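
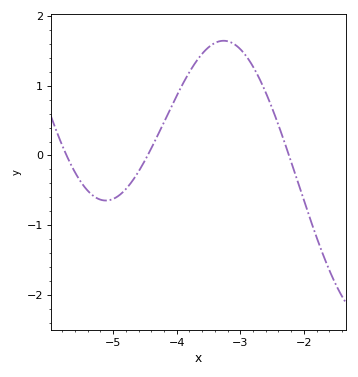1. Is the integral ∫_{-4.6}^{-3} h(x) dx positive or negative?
positive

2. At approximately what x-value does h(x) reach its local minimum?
-5.1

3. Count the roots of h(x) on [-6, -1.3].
3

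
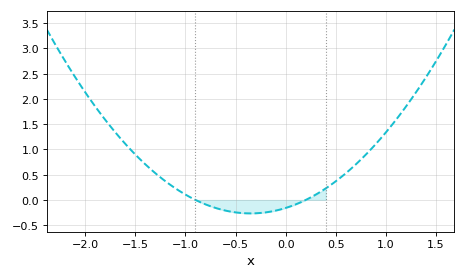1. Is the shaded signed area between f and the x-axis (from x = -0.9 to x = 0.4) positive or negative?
negative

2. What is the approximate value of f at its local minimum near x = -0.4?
-0.25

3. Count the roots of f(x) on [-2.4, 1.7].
2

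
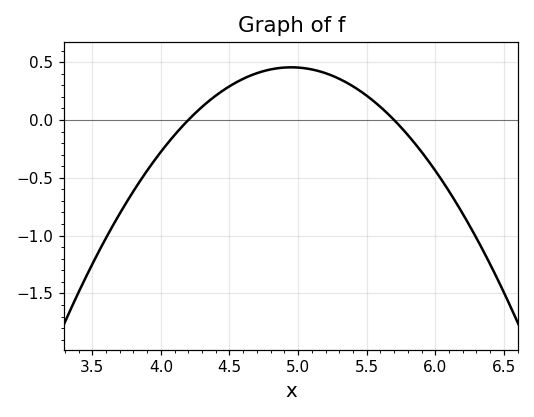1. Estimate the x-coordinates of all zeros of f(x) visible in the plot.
4.2, 5.7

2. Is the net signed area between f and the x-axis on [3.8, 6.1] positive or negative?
positive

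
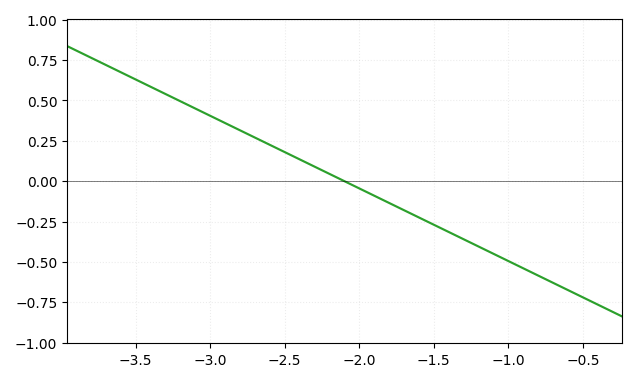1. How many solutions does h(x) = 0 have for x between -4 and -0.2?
1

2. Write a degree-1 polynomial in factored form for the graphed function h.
y = -0.45(x + 2.1)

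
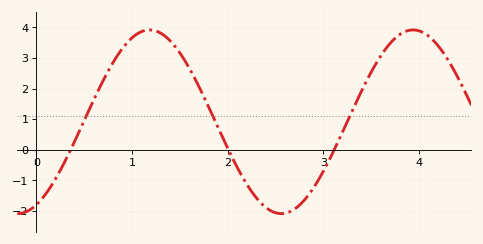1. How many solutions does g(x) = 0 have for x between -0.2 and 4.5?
3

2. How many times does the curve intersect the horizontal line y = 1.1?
3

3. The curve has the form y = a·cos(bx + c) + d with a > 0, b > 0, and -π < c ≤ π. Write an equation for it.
y = 3.01cos(2.3x - 2.7) + 0.91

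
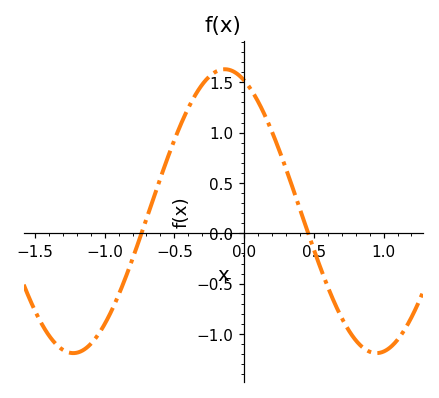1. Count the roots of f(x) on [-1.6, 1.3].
2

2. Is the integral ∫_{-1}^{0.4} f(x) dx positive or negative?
positive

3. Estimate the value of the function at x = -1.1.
-1.1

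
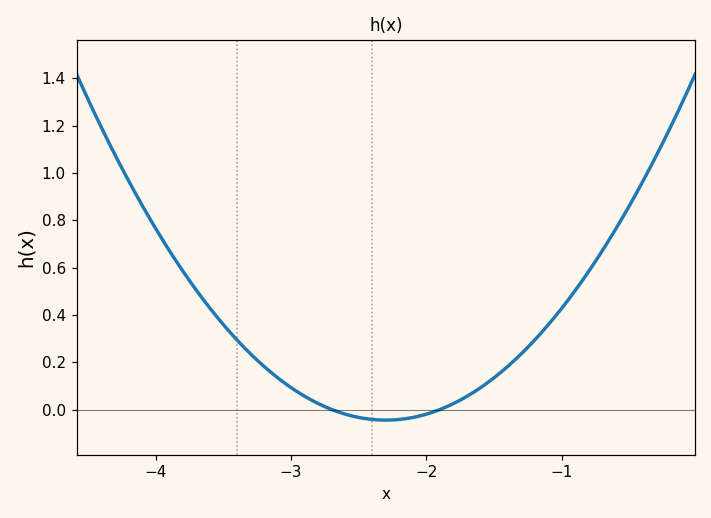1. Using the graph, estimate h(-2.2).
-0.04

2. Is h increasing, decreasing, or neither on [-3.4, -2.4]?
decreasing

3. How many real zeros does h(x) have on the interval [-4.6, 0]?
2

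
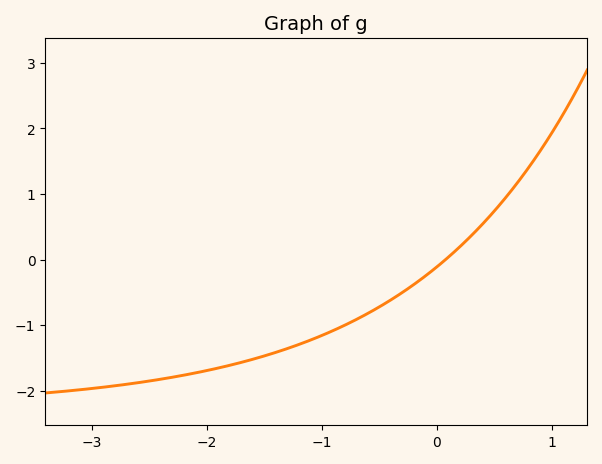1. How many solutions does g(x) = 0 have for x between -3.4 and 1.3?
1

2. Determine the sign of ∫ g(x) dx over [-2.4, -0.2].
negative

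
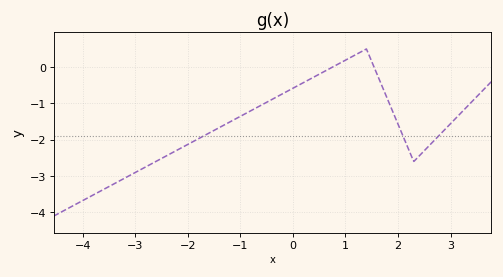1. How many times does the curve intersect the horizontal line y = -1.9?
3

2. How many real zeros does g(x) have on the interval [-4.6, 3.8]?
2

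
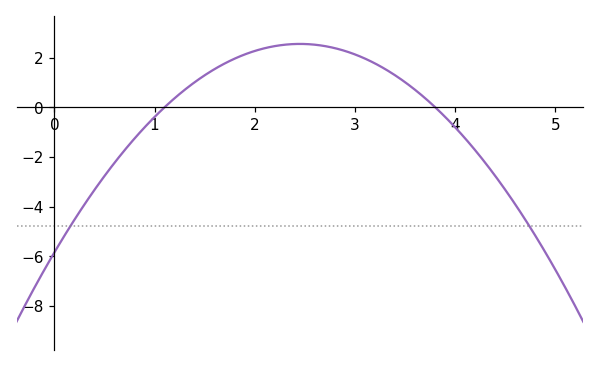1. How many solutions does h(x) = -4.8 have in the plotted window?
2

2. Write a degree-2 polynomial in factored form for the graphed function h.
y = -1.4(x - 1.1)(x - 3.8)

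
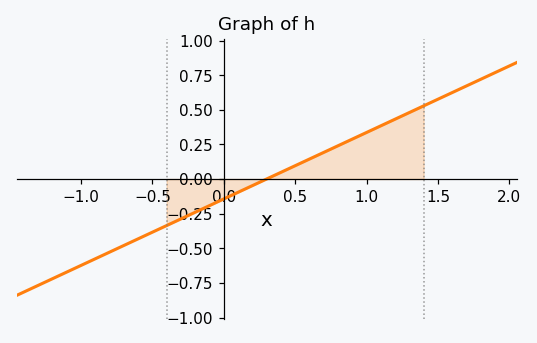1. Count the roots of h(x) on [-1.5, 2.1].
1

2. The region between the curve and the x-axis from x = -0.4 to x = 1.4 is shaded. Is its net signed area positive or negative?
positive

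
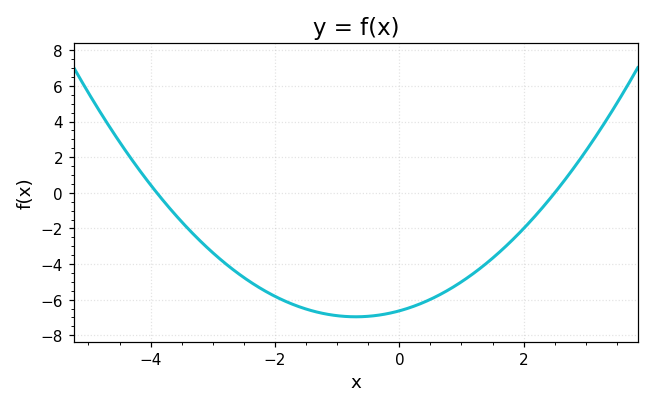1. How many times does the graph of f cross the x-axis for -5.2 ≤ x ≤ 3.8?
2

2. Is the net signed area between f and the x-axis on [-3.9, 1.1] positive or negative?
negative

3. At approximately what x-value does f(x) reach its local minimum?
-0.8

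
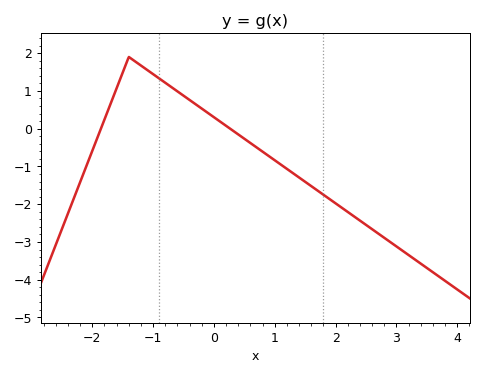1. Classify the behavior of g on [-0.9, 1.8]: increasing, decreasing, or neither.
decreasing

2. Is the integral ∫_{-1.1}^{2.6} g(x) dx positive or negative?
negative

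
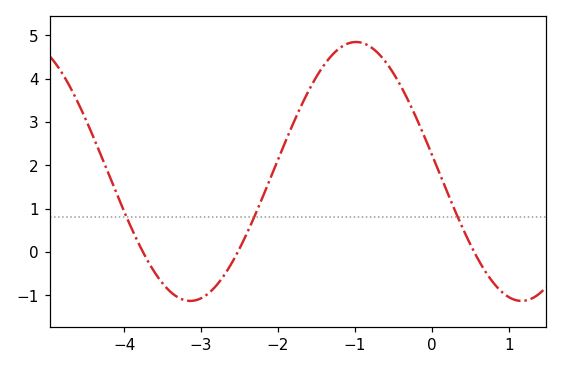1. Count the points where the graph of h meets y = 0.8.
3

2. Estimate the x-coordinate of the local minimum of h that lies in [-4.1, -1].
-3.14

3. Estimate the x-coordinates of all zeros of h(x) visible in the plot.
-3.76, -2.52, 0.548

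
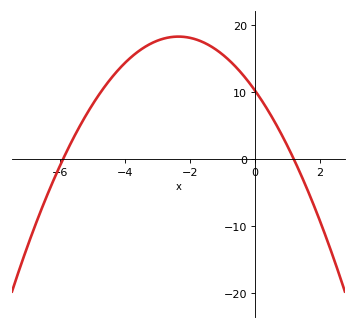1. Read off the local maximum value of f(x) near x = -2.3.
18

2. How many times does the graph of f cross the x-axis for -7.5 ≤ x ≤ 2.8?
2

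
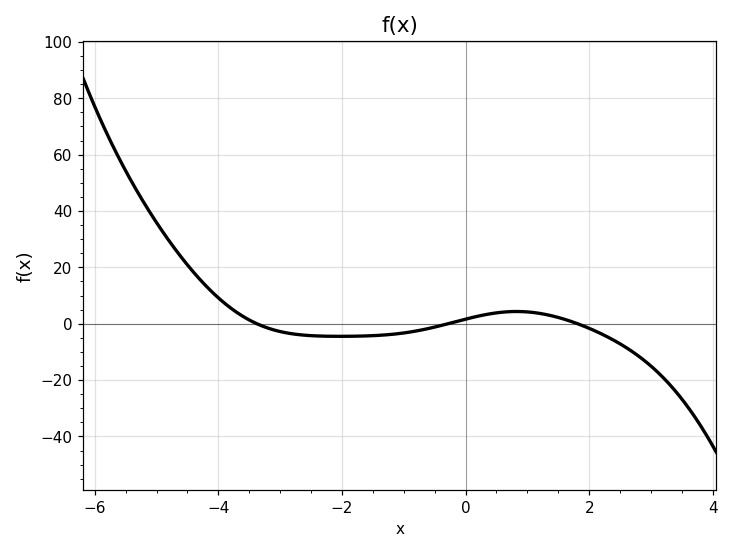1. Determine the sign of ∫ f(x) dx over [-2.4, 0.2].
negative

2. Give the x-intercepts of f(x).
-3.38, -0.285, 1.81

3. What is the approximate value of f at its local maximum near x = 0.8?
4.34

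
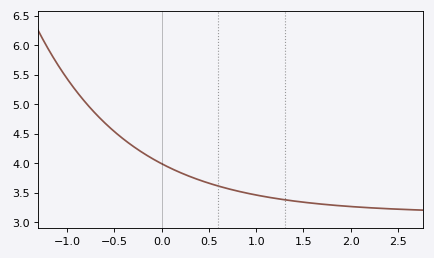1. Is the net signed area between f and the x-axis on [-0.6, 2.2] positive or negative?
positive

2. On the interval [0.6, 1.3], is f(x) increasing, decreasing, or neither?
decreasing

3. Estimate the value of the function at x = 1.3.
3.38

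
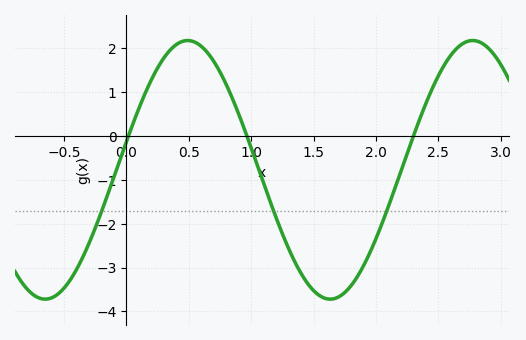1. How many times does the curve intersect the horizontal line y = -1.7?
3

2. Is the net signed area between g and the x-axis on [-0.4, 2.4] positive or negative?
negative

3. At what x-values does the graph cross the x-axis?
0.015, 0.966, 2.3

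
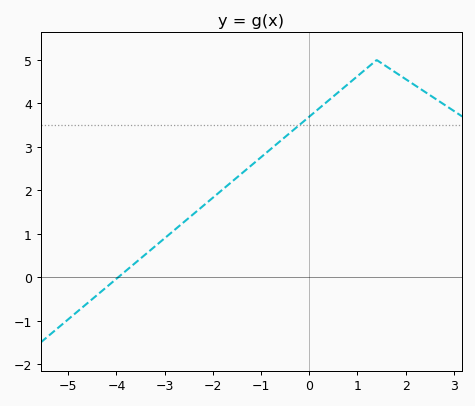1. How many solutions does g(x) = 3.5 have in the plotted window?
1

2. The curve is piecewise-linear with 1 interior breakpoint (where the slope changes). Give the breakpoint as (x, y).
(1.4, 5)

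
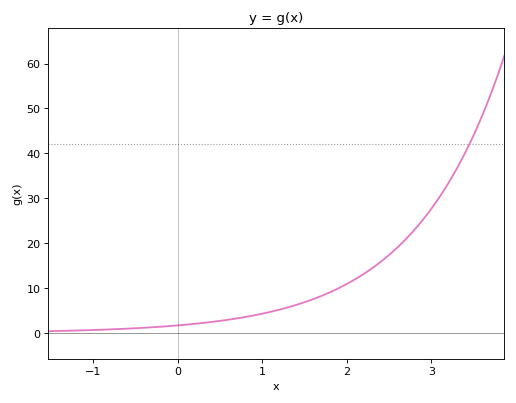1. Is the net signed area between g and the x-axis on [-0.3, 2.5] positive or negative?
positive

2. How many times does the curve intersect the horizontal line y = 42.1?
1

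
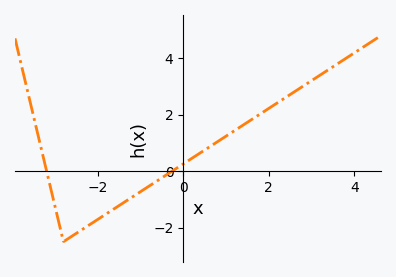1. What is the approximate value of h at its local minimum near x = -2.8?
-2.5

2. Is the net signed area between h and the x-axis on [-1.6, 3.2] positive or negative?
positive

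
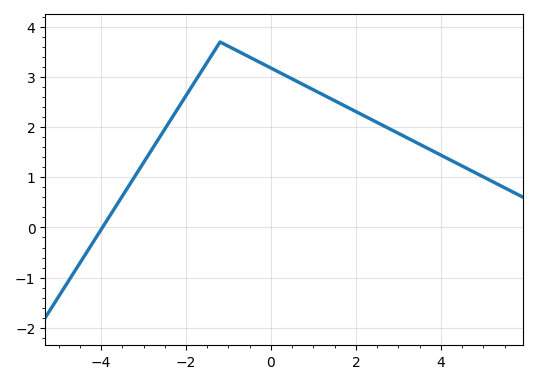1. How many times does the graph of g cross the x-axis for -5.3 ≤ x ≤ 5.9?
1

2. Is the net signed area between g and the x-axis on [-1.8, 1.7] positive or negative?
positive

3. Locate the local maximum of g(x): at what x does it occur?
-1.2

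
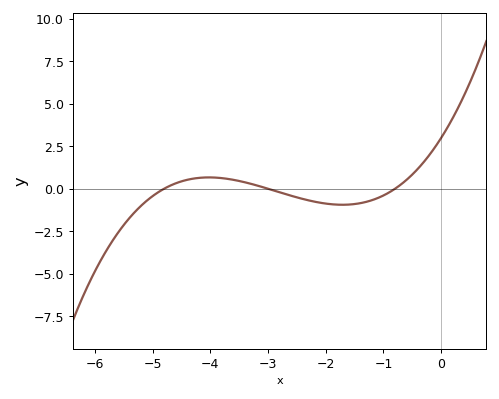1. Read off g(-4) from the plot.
0.666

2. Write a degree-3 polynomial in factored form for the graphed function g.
y = 0.26(x + 4.8)(x + 3)(x + 0.8)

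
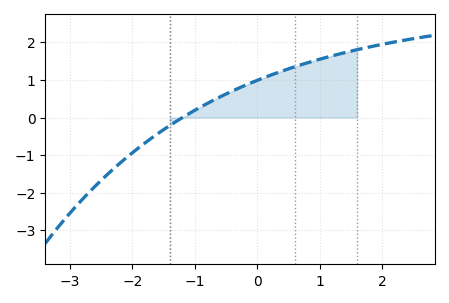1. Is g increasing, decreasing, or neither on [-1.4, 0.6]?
increasing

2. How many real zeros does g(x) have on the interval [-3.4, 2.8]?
1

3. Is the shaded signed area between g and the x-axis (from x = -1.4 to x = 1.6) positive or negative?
positive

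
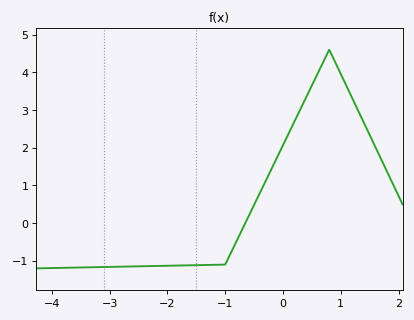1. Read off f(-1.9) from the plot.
-1.1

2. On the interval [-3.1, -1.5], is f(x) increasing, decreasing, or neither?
increasing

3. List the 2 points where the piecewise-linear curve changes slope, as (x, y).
(-1, -1.1); (0.8, 4.6)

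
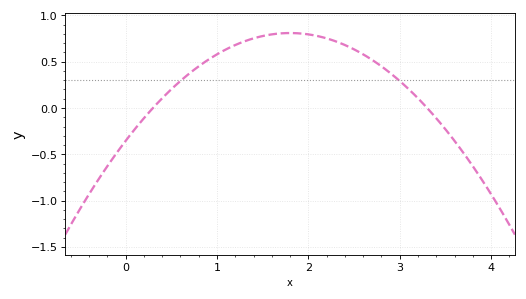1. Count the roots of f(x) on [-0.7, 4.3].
2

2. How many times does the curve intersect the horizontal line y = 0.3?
2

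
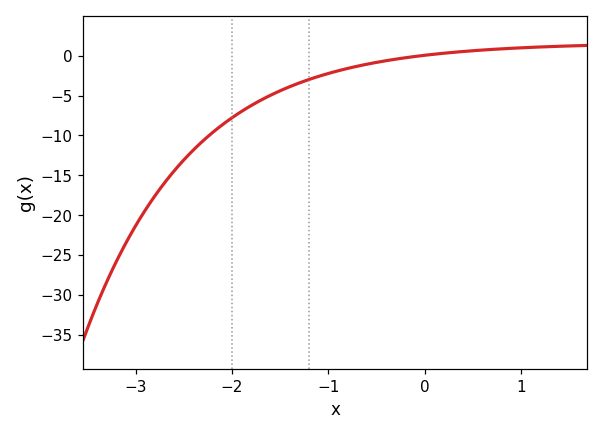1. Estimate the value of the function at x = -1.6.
-5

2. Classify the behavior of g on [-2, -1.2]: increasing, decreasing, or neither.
increasing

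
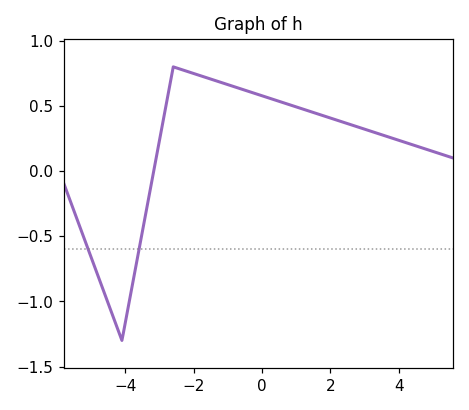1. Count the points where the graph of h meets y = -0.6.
2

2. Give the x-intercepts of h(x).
-3.2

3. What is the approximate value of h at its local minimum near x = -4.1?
-1.3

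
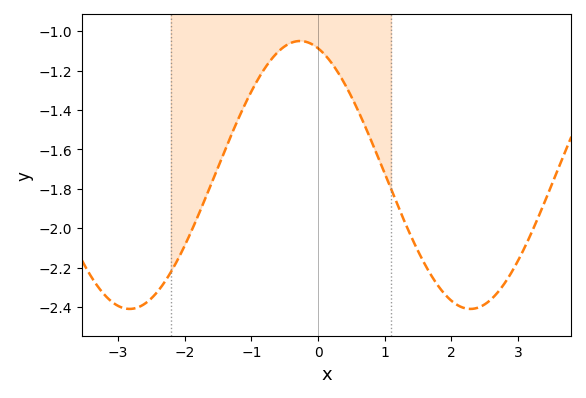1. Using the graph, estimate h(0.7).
-1.48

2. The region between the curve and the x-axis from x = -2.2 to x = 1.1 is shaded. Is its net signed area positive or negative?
negative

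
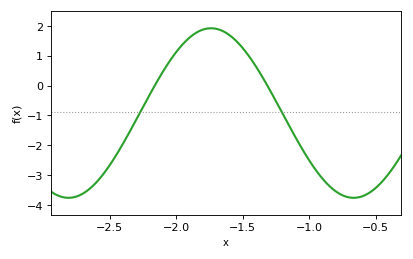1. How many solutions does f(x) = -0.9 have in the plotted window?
2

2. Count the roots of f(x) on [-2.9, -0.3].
2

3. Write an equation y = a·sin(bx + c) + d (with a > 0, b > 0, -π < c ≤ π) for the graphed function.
y = 2.84sin(2.9x + 0.38) - 0.92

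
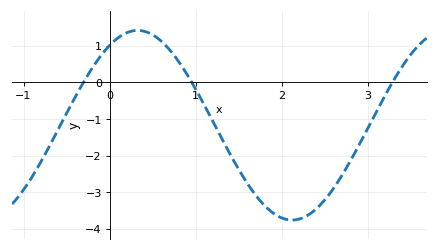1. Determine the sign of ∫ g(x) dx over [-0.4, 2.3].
negative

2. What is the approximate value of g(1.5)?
-2.4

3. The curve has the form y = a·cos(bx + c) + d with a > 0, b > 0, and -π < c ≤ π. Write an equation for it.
y = 2.59cos(1.8x - 0.57) - 1.17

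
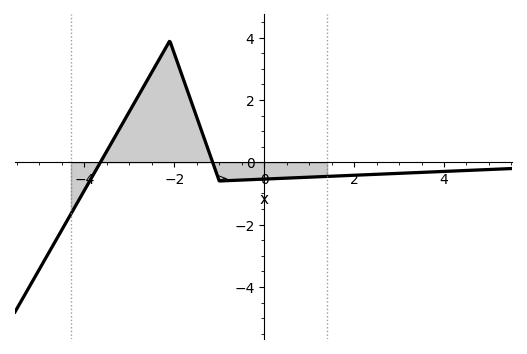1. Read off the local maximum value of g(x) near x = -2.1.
3.89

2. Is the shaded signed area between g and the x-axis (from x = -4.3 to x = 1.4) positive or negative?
positive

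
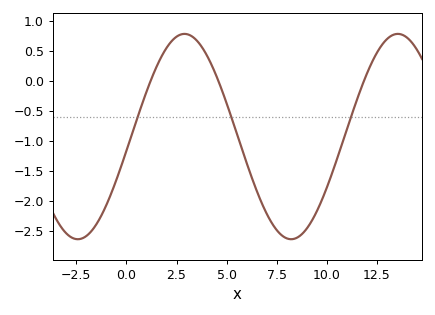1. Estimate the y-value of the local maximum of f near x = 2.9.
0.78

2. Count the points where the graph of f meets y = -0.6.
3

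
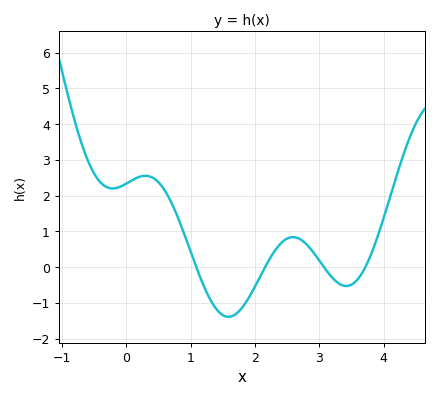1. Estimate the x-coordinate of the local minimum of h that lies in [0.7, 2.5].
1.6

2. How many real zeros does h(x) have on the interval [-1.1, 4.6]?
4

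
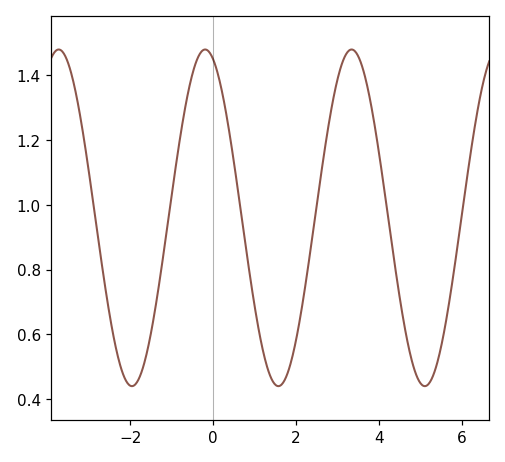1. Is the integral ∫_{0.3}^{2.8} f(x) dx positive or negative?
positive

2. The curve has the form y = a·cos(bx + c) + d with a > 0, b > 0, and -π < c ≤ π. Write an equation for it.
y = 0.52cos(1.8x + 0.34) + 0.96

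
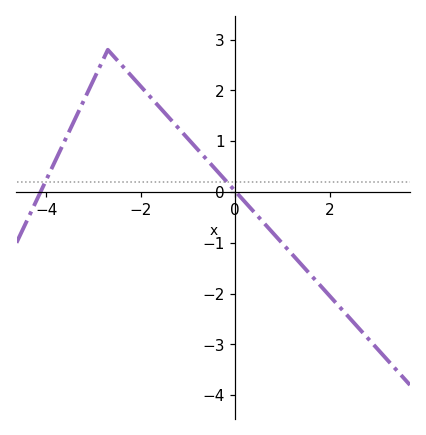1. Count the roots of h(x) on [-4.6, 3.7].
2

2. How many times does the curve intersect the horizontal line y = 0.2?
2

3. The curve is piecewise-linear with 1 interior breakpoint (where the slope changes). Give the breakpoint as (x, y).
(-2.7, 2.8)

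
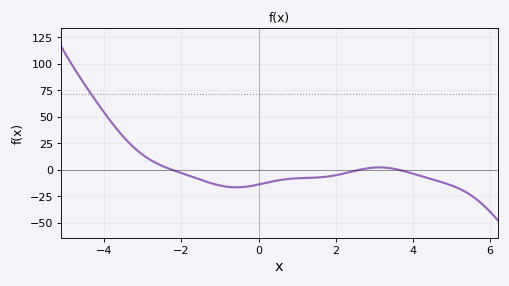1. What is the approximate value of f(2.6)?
-0.012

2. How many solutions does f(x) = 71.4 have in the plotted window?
1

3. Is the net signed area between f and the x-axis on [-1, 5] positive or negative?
negative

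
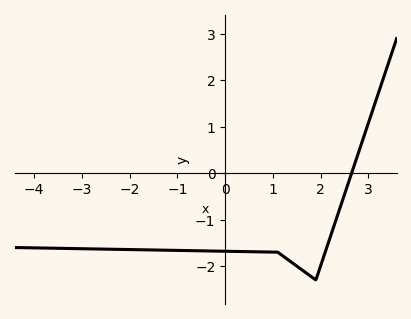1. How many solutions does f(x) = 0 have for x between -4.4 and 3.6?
1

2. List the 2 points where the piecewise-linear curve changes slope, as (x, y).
(1.1, -1.7); (1.9, -2.3)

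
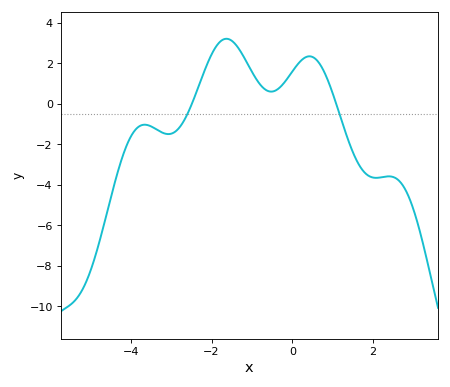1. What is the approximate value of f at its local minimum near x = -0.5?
0.6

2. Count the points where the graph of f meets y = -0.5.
2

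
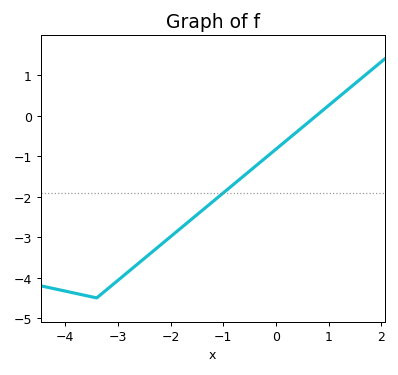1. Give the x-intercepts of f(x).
0.8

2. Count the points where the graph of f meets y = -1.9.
1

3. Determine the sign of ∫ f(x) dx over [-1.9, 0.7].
negative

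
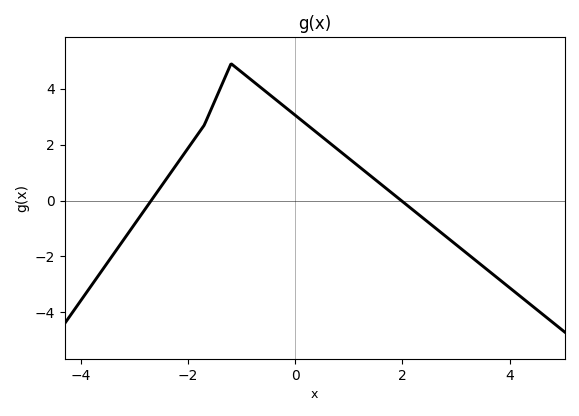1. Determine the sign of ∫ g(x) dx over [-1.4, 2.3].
positive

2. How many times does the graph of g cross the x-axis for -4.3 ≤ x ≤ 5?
2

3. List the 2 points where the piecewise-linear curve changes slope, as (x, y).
(-1.7, 2.7); (-1.2, 4.9)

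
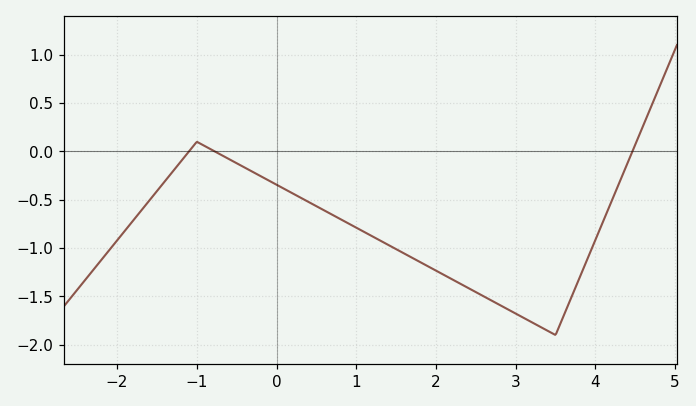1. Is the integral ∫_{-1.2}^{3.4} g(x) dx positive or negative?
negative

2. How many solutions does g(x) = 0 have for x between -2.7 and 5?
3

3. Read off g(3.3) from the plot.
-1.8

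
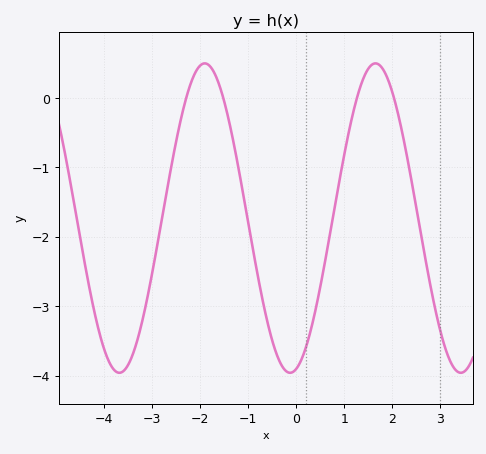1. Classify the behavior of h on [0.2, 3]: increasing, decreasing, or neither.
neither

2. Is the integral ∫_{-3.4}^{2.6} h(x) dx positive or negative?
negative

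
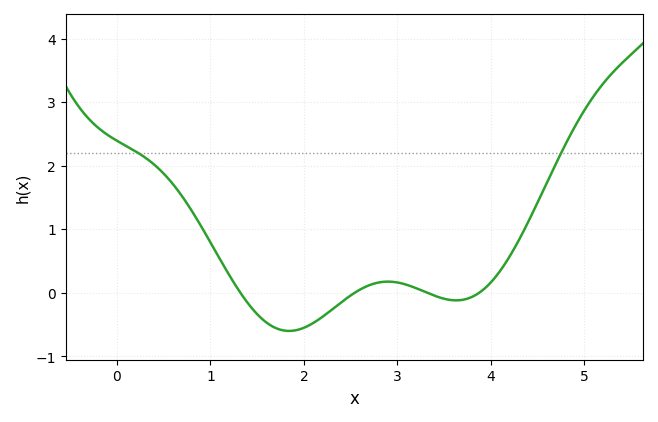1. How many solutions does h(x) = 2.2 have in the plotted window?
2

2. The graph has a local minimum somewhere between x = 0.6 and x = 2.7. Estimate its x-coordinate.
1.84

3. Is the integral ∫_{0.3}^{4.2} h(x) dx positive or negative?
positive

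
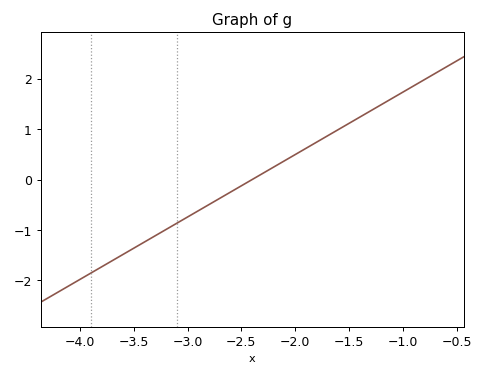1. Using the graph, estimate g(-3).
-0.7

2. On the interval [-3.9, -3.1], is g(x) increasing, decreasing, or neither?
increasing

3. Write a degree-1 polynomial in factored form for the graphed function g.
y = 1.24(x + 2.4)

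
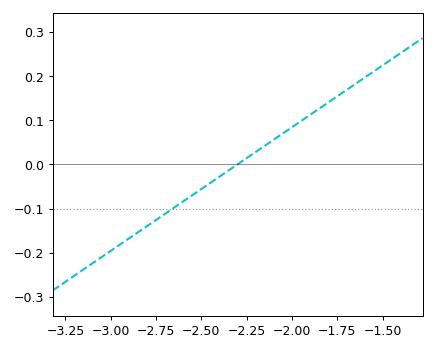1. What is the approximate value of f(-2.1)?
0.056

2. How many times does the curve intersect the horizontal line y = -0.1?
1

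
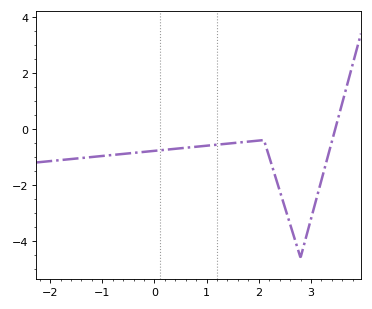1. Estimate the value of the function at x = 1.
-0.602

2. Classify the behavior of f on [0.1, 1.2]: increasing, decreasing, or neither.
increasing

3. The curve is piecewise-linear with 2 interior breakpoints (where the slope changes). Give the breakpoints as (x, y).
(2.1, -0.4); (2.8, -4.6)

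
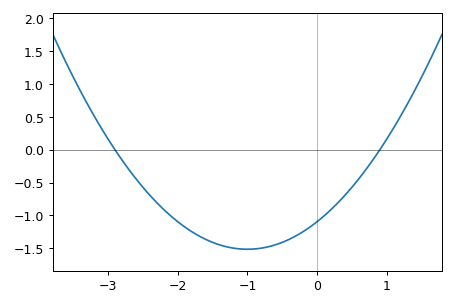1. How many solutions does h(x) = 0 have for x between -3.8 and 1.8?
2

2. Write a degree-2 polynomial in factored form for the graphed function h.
y = 0.42(x + 2.9)(x - 0.9)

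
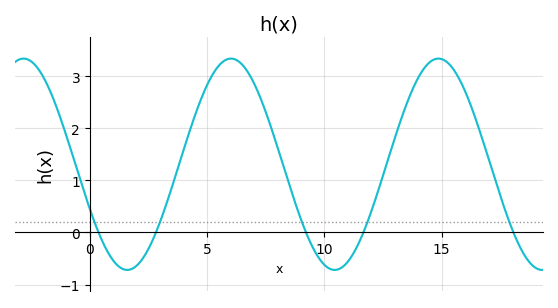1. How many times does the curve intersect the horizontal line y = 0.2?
5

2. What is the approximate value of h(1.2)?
-0.6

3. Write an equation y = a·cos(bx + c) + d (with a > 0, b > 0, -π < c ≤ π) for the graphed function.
y = 2.03cos(0.71x + 2) + 1.31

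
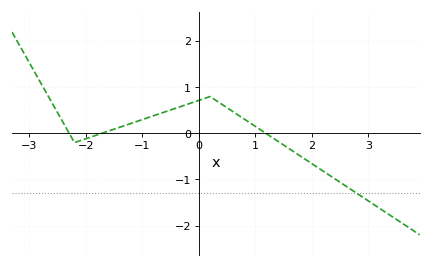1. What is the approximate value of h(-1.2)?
0.2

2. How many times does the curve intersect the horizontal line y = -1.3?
1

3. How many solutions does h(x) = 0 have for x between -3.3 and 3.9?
3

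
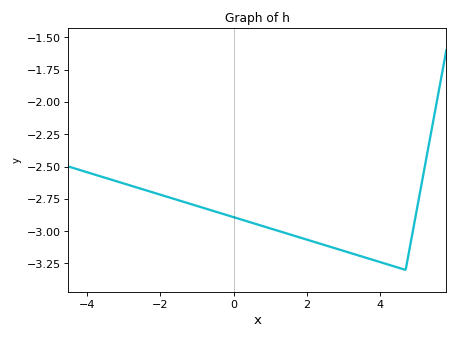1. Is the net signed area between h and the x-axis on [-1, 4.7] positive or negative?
negative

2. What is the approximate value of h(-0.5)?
-2.84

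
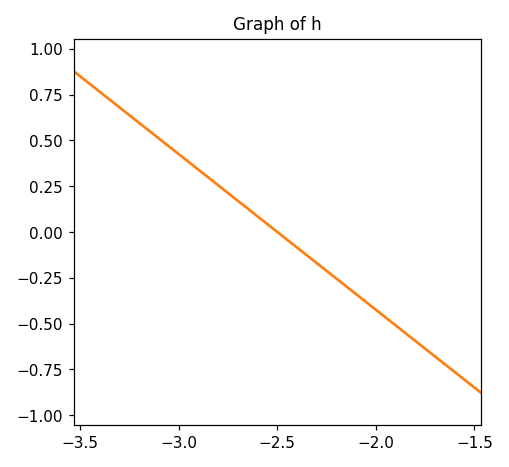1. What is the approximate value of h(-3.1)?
0.5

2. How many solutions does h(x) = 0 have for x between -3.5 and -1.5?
1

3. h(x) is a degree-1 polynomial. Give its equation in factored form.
y = -0.85(x + 2.5)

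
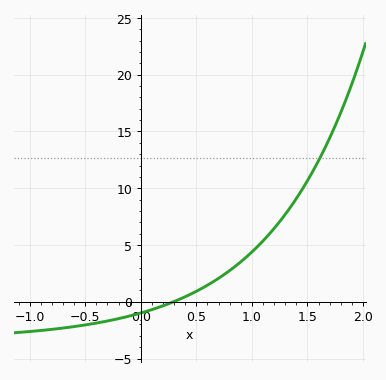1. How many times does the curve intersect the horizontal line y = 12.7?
1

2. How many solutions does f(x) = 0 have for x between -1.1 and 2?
1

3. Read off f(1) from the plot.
4.38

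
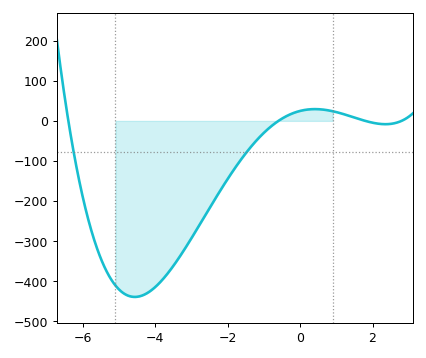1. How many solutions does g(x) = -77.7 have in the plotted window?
2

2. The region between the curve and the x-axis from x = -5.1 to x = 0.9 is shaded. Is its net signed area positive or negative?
negative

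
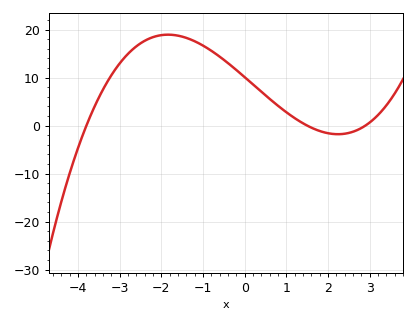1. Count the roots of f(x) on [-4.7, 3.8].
3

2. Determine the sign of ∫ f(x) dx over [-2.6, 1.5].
positive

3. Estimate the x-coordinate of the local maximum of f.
-1.8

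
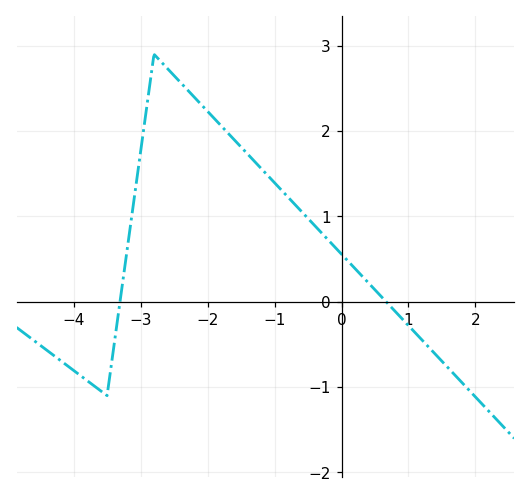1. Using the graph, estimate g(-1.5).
1.81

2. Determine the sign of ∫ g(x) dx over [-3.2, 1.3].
positive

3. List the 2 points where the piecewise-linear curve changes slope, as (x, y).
(-3.5, -1.1); (-2.8, 2.9)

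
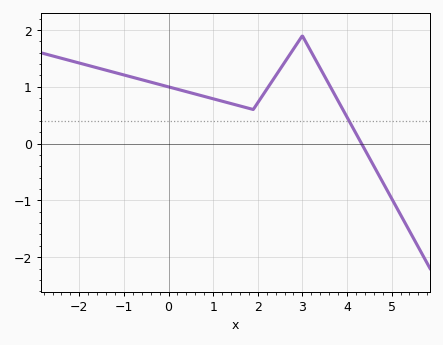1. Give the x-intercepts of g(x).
4.4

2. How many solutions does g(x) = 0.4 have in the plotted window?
1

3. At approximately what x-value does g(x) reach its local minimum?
1.8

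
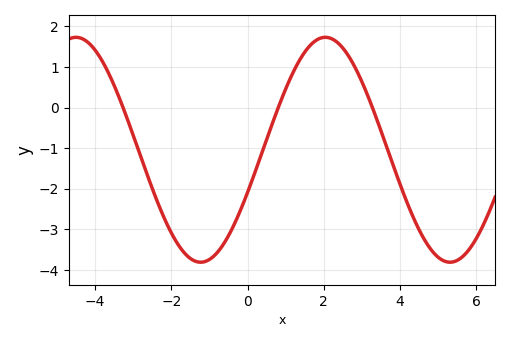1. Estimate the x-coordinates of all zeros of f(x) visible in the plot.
-3.2, 0.8, 3.2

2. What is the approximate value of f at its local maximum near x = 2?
1.7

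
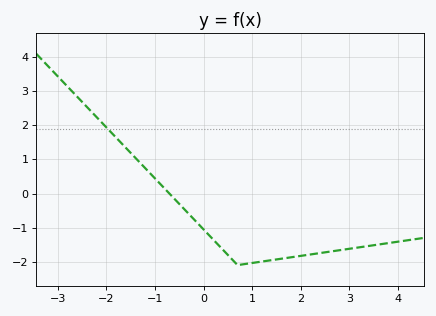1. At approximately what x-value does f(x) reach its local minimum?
0.8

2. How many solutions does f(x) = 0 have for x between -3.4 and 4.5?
1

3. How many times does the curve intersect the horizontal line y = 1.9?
1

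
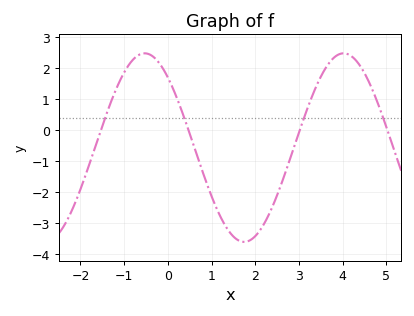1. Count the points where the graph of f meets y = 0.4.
4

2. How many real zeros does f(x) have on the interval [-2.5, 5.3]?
4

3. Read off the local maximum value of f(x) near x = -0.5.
2.5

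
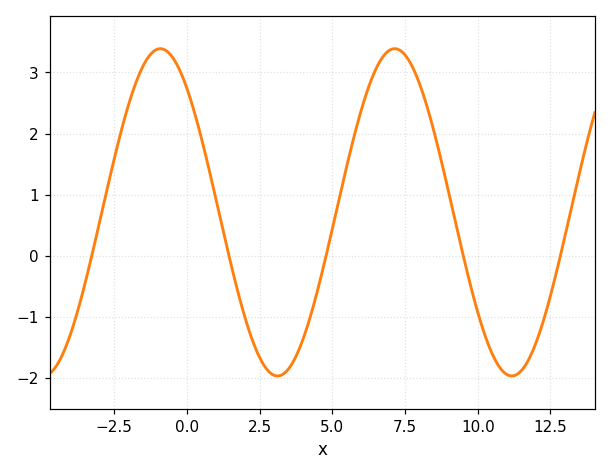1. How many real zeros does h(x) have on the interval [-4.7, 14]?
5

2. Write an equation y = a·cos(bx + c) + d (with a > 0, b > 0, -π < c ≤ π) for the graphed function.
y = 2.68cos(0.78x + 0.71) + 0.71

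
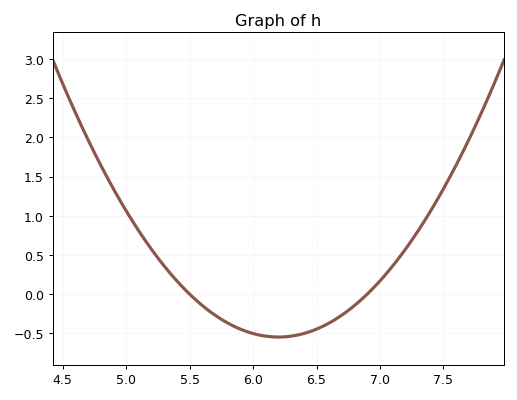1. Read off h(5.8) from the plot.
-0.37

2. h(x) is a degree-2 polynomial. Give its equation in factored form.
y = 1.12(x - 5.5)(x - 6.9)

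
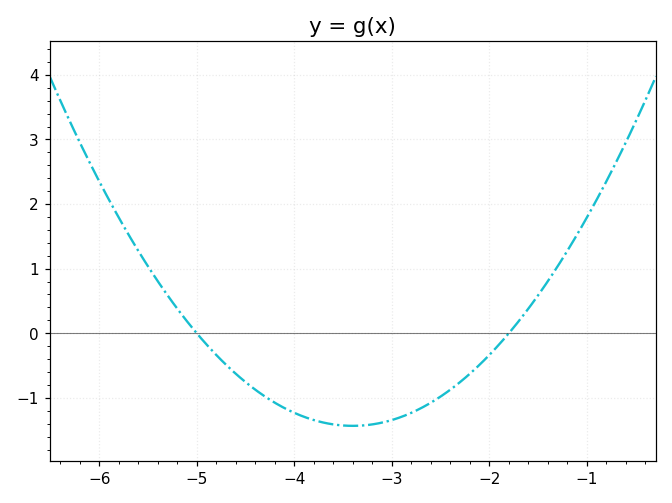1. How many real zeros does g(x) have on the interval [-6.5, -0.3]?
2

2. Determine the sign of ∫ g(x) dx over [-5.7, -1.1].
negative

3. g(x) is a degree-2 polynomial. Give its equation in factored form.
y = 0.56(x + 5)(x + 1.8)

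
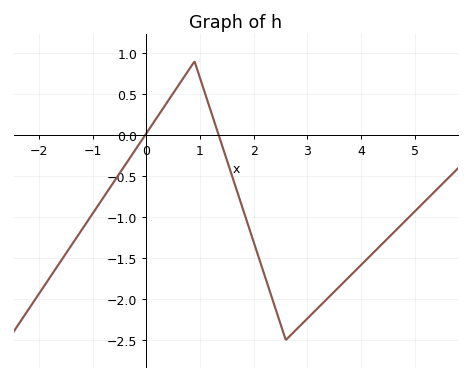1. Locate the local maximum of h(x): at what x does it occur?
1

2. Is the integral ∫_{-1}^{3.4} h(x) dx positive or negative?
negative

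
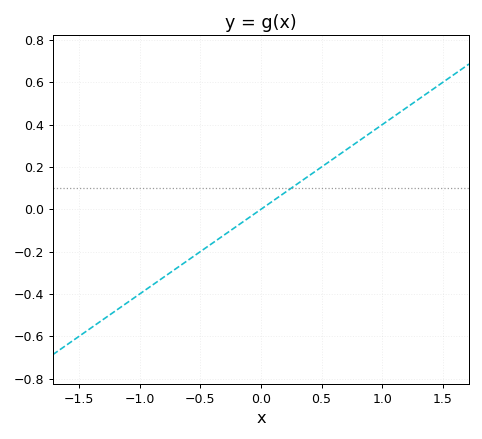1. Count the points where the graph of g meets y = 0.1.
1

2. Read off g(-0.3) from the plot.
-0.12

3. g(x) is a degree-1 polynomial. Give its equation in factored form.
y = 0.4(x - 0)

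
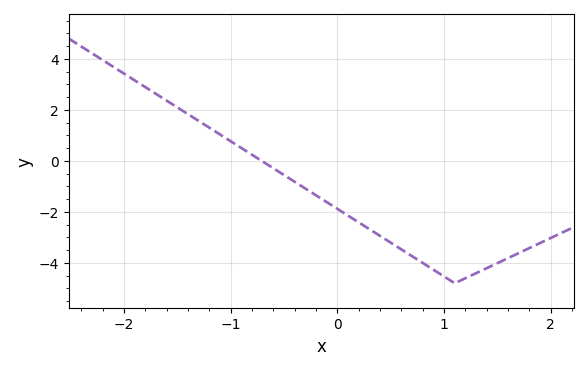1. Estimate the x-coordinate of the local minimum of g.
1.1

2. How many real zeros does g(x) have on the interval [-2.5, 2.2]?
1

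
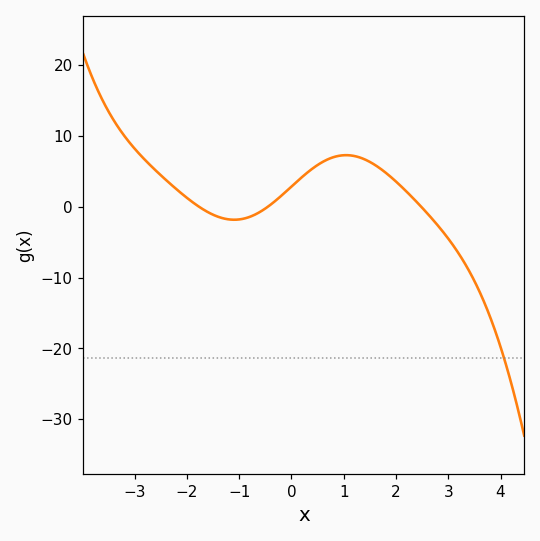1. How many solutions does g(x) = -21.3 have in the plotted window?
1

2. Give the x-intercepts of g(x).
-1.8, -0.4, 2.4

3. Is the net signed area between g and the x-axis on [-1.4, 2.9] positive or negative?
positive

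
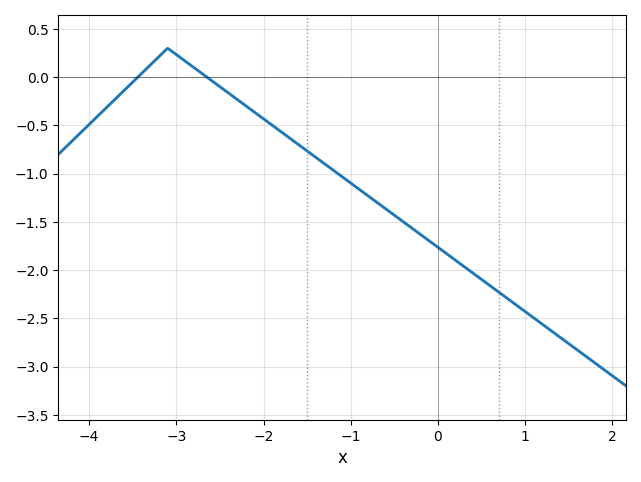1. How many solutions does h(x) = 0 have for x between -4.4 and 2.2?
2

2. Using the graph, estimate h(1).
-2.45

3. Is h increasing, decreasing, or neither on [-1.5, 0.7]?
decreasing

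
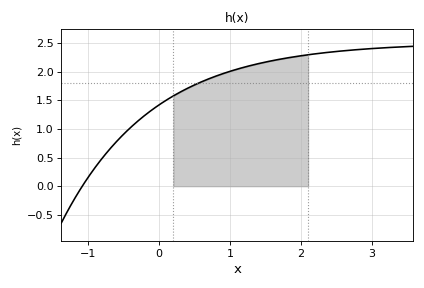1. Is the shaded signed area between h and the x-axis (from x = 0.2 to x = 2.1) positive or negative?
positive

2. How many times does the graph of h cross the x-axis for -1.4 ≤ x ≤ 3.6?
1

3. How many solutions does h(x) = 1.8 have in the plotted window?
1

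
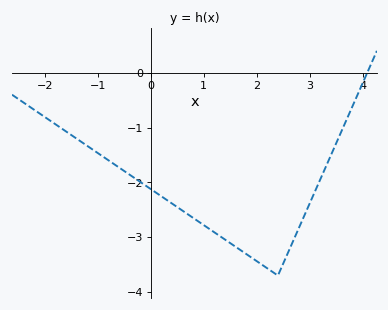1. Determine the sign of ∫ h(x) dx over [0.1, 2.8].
negative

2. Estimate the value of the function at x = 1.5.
-3.11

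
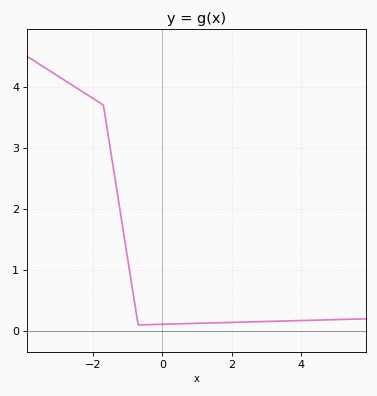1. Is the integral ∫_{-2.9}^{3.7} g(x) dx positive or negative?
positive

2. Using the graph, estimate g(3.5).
0.164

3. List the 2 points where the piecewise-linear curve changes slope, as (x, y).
(-1.7, 3.7); (-0.7, 0.1)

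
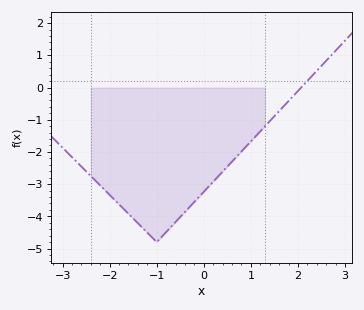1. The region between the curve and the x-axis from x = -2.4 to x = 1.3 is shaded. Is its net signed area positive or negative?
negative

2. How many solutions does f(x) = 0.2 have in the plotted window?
1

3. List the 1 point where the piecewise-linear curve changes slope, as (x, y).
(-1, -4.8)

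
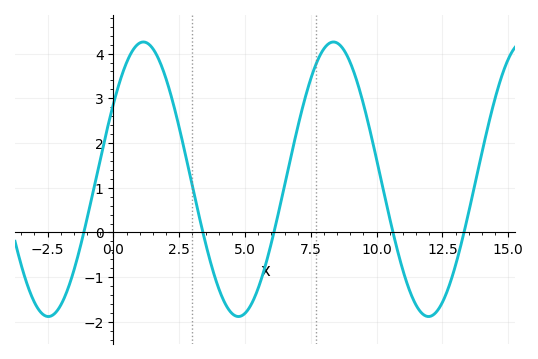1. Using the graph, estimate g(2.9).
1.3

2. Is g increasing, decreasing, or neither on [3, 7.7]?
neither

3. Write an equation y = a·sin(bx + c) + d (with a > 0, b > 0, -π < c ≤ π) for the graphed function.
y = 3.07sin(0.87x + 0.582) + 1.19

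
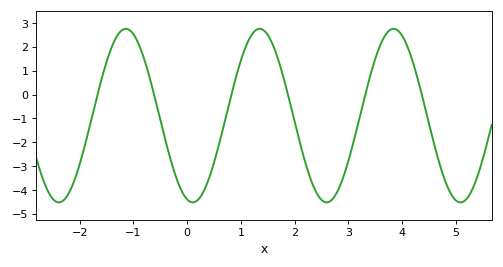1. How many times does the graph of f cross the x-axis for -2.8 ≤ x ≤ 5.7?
6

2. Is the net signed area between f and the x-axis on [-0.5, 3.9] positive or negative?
negative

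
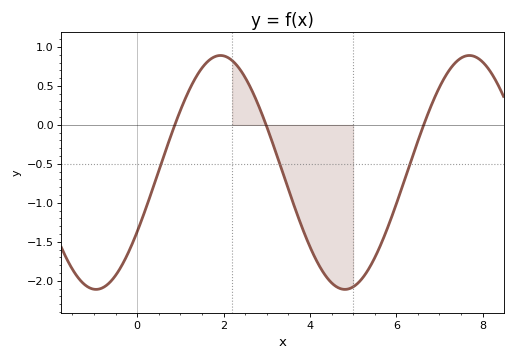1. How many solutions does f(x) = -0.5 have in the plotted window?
3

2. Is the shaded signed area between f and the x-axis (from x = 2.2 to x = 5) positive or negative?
negative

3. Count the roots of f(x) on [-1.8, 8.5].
3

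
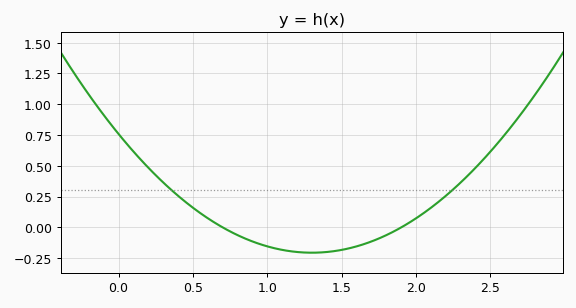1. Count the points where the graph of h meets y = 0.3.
2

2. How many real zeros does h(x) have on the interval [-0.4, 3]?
2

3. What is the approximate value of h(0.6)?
0.08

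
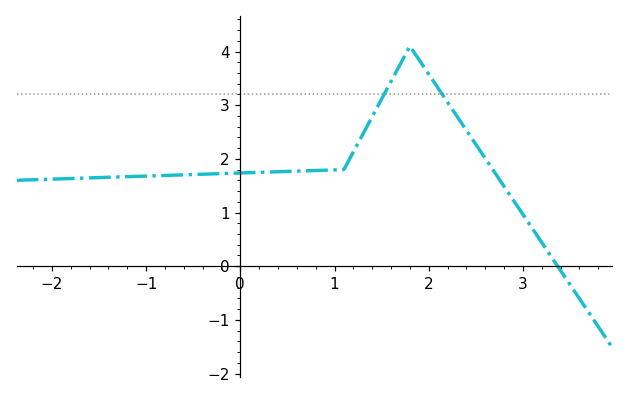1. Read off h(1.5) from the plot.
3.11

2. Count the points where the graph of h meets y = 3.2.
2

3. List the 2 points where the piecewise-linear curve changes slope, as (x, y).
(1.1, 1.8); (1.8, 4.1)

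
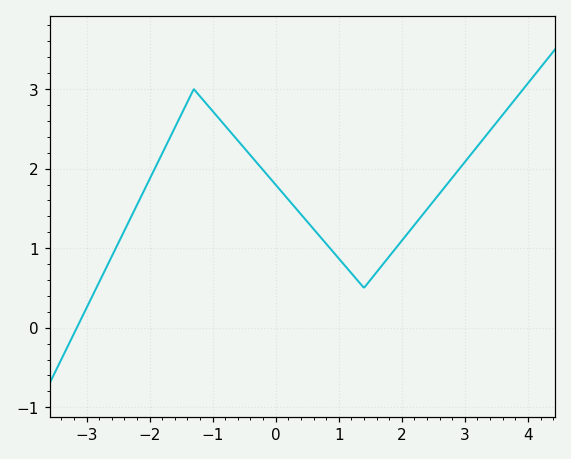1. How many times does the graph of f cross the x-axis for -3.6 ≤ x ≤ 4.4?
1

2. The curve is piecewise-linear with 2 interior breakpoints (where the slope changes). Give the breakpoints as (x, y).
(-1.3, 3); (1.4, 0.5)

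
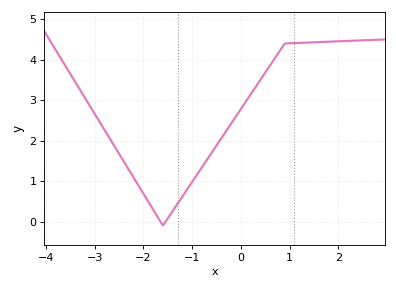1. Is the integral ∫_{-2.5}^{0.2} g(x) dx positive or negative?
positive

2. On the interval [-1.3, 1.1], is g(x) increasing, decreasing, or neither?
increasing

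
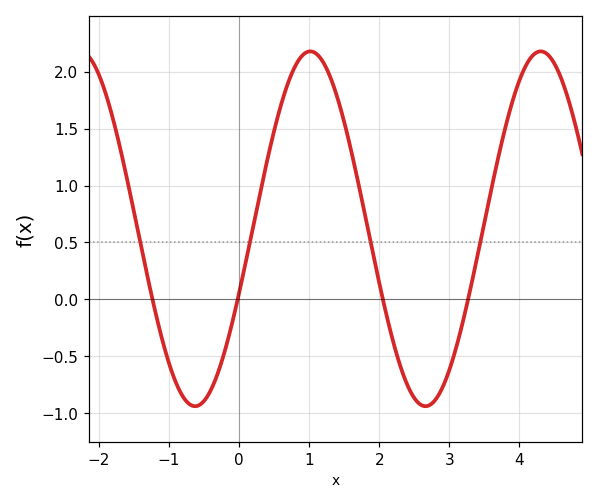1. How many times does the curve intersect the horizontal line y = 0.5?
4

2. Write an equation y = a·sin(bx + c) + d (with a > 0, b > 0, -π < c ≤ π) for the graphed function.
y = 1.56sin(1.9x - 0.37) + 0.62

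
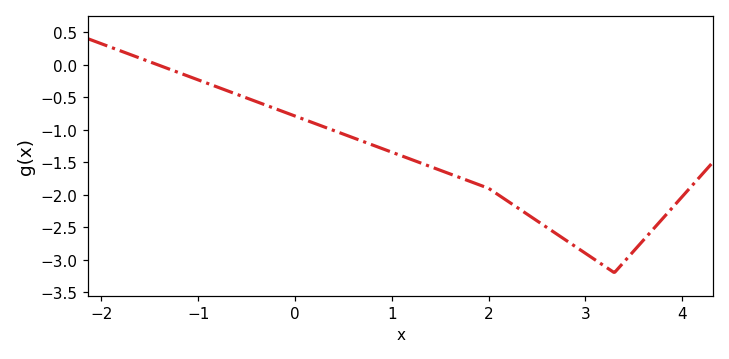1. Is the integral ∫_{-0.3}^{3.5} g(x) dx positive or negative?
negative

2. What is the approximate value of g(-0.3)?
-0.621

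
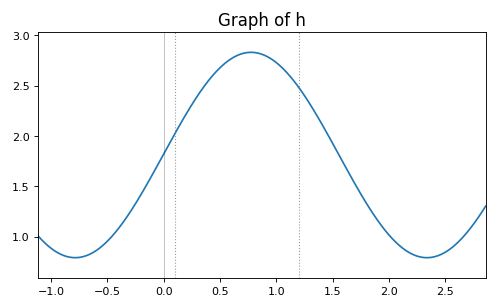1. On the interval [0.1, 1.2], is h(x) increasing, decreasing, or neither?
neither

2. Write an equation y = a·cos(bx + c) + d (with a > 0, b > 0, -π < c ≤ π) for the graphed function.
y = 1.02cos(2.01x - 1.56) + 1.81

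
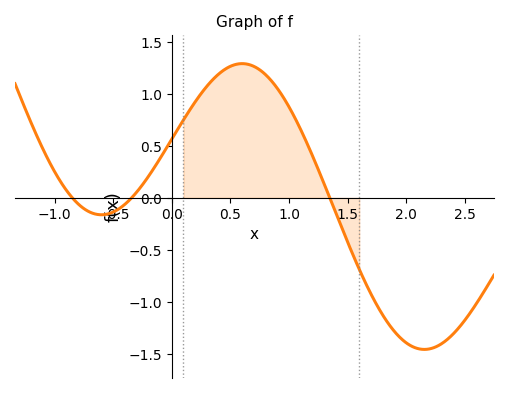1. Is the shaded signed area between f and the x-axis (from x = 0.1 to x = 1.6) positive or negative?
positive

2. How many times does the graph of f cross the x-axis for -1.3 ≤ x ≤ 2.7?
3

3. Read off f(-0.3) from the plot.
0.054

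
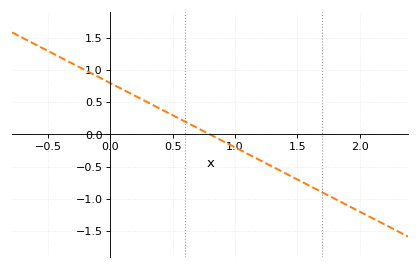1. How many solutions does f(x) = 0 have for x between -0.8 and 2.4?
1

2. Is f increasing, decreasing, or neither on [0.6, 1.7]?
decreasing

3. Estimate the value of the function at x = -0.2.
1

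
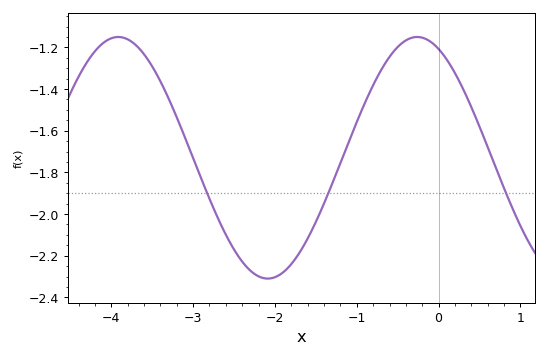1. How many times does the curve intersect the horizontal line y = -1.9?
3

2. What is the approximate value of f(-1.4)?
-1.94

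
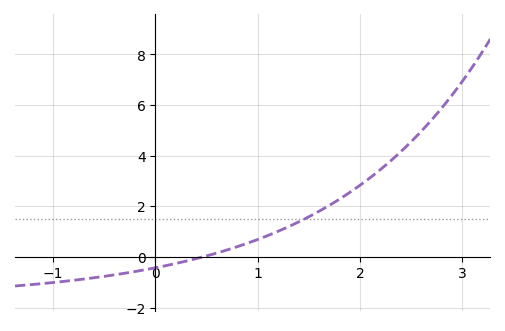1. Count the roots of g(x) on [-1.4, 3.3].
1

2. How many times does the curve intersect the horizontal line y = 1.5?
1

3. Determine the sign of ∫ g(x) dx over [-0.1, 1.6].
positive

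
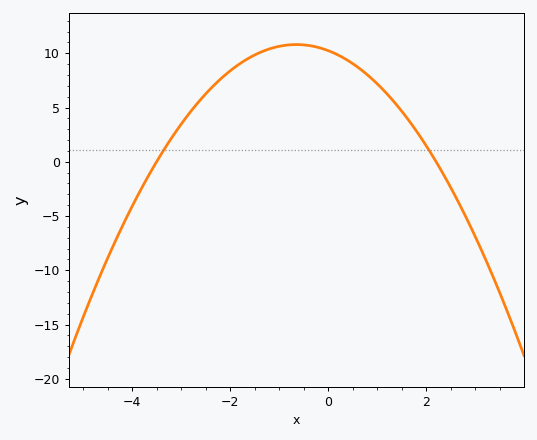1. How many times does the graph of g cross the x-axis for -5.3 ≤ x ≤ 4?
2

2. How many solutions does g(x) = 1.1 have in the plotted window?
2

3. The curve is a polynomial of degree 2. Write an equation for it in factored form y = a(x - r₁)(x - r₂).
y = -1.33(x + 3.5)(x - 2.2)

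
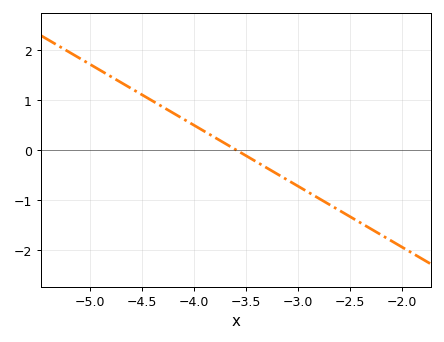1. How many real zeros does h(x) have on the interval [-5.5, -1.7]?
1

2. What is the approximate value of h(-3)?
-0.732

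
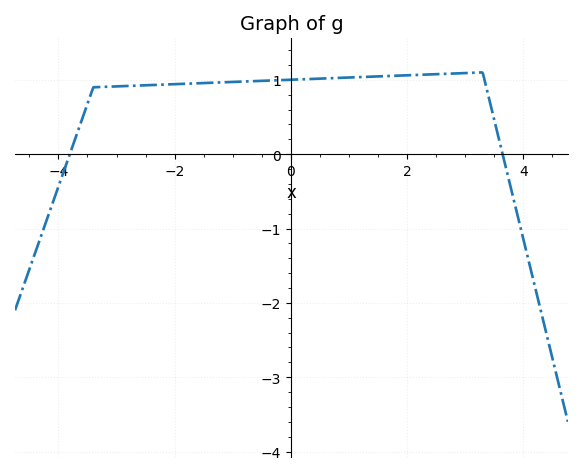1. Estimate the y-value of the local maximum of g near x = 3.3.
1.1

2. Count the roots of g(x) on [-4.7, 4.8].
2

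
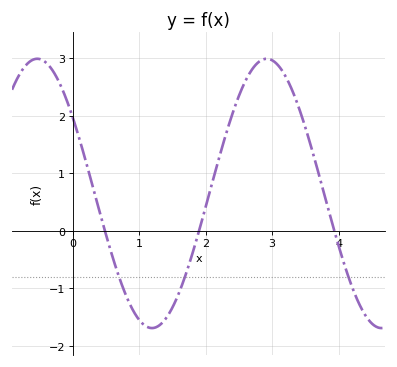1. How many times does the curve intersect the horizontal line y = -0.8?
3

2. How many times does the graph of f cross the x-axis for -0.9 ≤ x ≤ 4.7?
3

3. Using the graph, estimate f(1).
-1.55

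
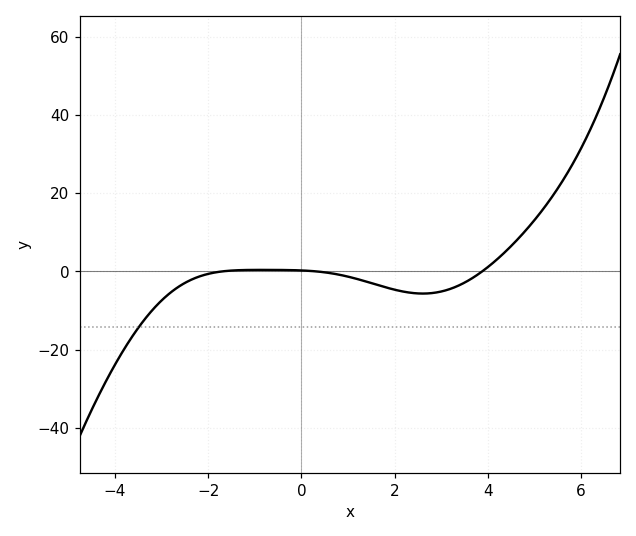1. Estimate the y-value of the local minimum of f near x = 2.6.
-5.69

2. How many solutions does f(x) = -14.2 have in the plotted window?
1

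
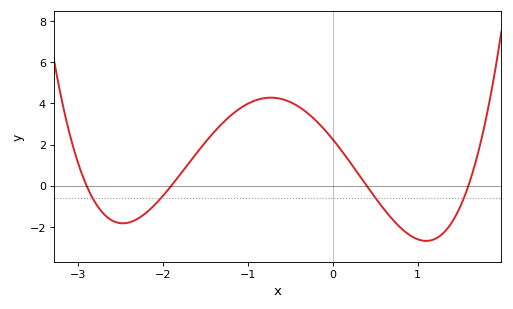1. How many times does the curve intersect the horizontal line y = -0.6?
4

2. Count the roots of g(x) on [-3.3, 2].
4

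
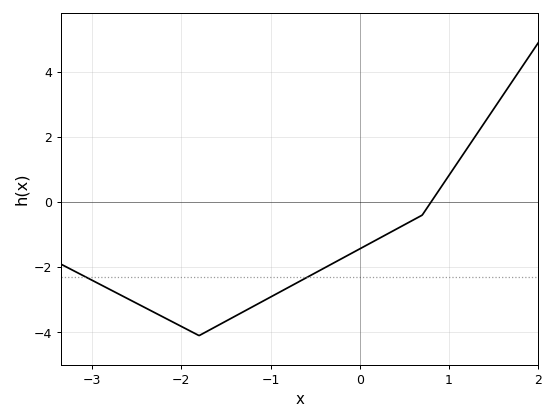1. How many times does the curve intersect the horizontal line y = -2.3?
2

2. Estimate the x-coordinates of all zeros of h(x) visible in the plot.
0.8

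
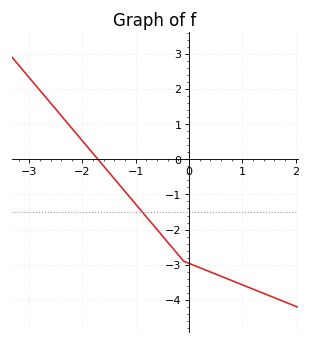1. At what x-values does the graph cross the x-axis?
-1.7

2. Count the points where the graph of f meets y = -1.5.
1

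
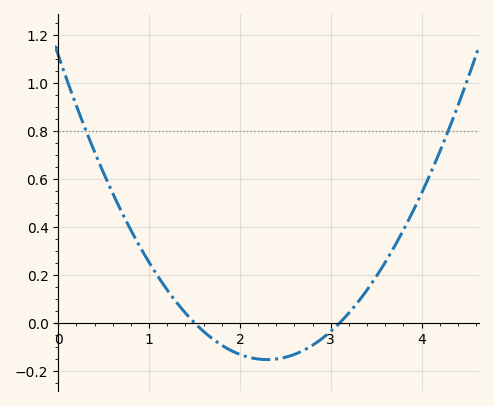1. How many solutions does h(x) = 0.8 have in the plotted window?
2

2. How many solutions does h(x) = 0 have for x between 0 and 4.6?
2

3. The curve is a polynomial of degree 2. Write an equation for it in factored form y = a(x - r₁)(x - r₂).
y = 0.24(x - 1.5)(x - 3.1)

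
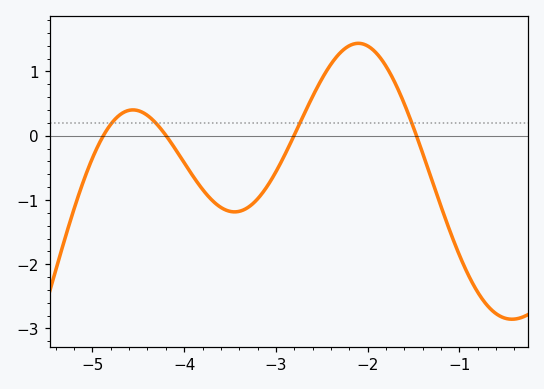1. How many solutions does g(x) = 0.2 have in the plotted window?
4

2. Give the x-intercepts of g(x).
-4.88, -4.2, -2.8, -1.47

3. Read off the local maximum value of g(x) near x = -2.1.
1.44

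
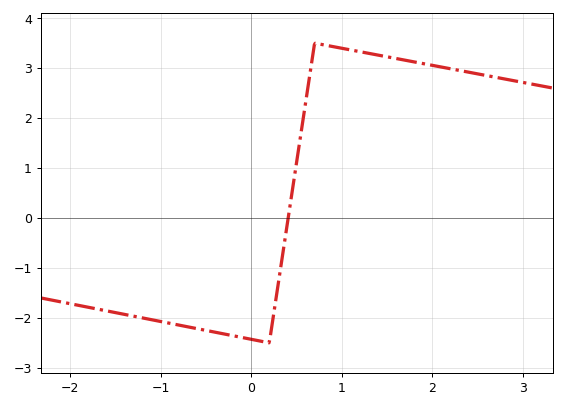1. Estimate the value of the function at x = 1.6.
3.2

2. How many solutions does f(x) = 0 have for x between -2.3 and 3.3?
1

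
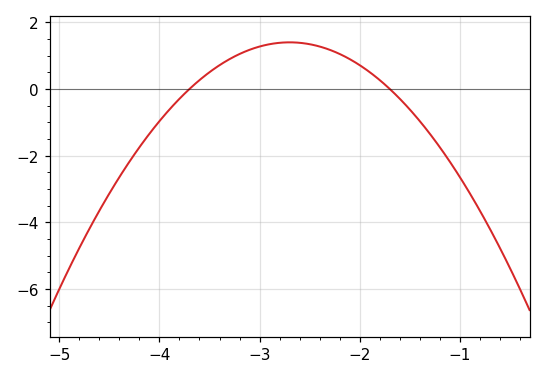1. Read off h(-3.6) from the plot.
0.2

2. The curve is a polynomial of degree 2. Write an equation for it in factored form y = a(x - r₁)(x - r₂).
y = -1.4(x + 3.7)(x + 1.7)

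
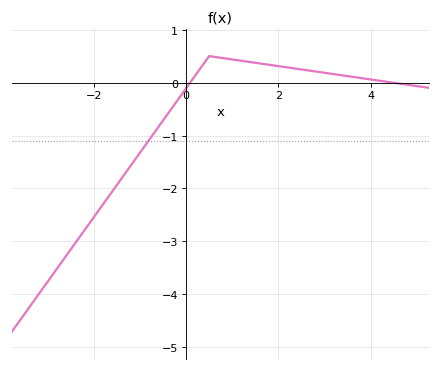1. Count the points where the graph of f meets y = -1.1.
1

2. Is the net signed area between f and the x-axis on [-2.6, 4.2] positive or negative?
negative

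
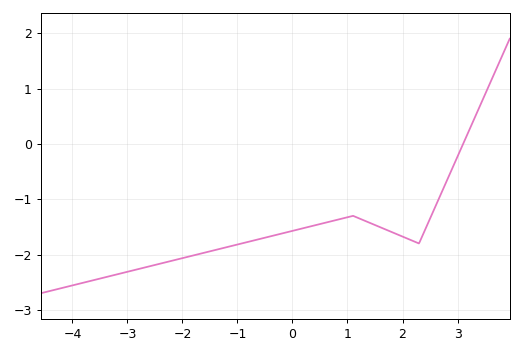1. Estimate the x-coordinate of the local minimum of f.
2.2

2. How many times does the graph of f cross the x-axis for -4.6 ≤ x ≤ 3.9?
1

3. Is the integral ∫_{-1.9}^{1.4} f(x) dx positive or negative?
negative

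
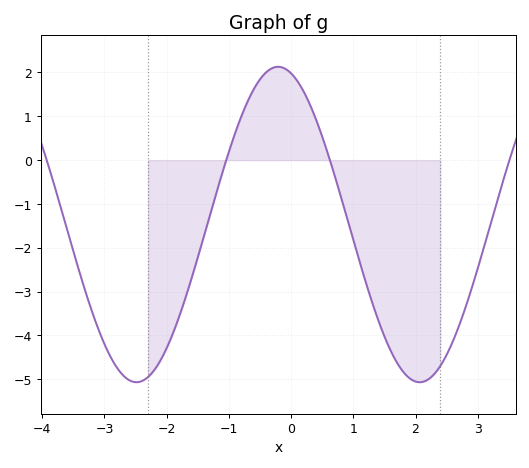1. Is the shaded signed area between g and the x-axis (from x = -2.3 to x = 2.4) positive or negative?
negative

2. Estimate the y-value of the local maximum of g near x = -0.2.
2.1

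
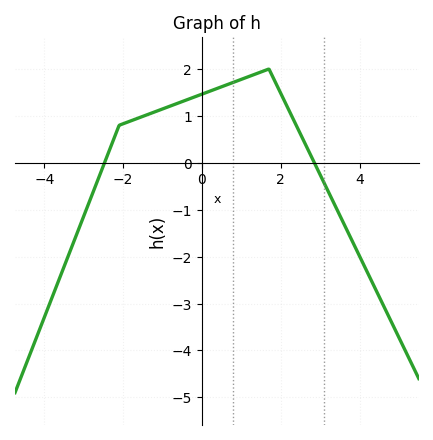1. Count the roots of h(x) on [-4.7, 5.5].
2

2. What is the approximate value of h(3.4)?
-1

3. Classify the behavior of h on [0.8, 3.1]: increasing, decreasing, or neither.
neither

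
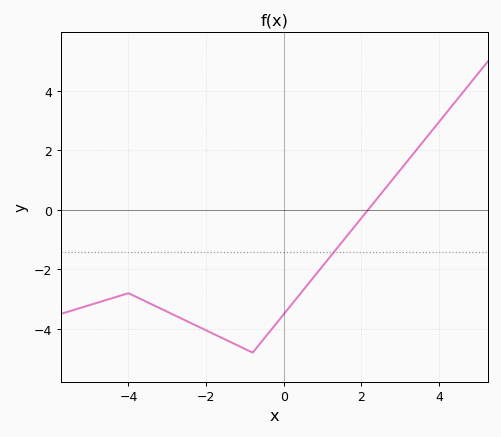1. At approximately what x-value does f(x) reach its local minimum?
-0.8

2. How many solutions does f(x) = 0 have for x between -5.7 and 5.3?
1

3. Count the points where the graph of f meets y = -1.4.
1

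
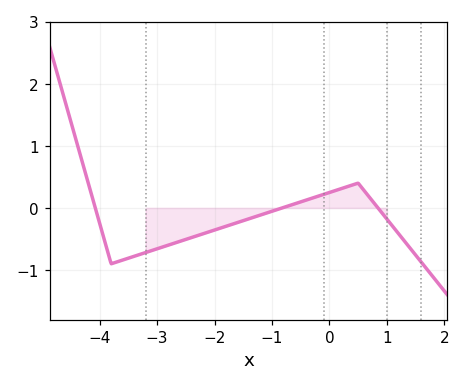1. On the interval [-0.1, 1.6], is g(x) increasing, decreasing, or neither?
neither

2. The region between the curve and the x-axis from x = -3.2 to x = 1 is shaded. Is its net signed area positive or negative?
negative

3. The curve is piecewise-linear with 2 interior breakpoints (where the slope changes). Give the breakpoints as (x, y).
(-3.8, -0.9); (0.5, 0.4)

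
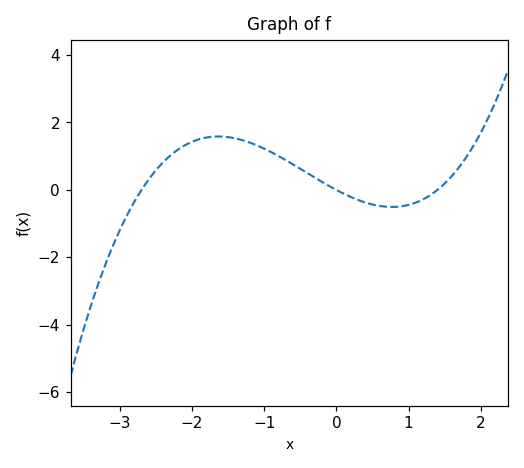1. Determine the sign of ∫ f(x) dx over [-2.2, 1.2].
positive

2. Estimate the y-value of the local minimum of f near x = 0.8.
-0.505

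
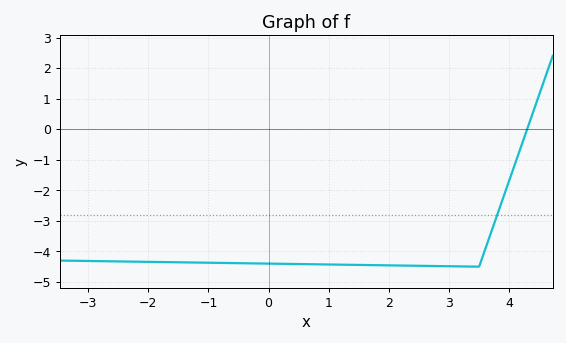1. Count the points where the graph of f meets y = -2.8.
1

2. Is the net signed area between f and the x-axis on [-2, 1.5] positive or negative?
negative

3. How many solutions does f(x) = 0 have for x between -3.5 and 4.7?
1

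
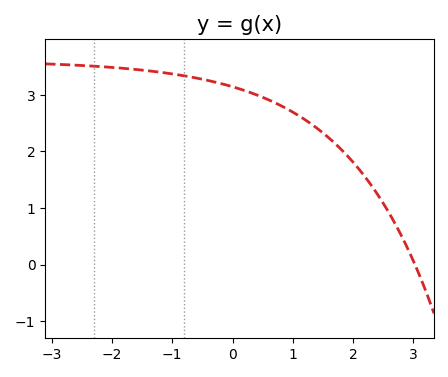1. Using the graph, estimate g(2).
1.81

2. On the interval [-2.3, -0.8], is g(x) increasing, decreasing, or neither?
decreasing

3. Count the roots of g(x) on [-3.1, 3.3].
1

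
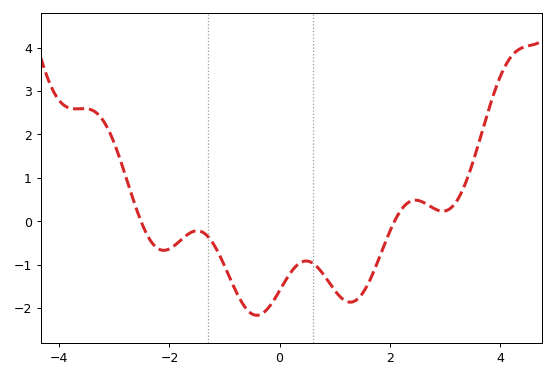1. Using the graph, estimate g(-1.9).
-0.5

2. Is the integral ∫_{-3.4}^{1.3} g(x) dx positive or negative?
negative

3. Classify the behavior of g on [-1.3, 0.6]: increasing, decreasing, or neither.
neither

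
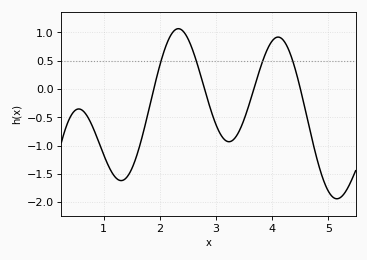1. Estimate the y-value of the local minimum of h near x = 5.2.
-1.95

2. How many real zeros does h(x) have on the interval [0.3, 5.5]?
4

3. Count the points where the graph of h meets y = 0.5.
4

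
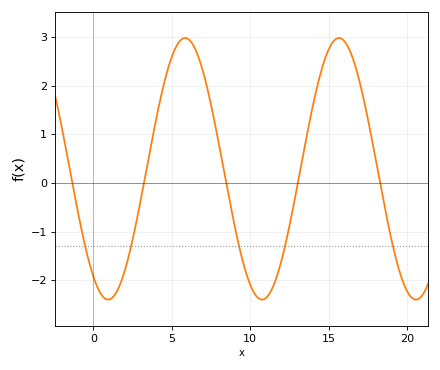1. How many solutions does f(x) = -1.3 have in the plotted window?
5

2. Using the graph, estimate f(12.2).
-1.3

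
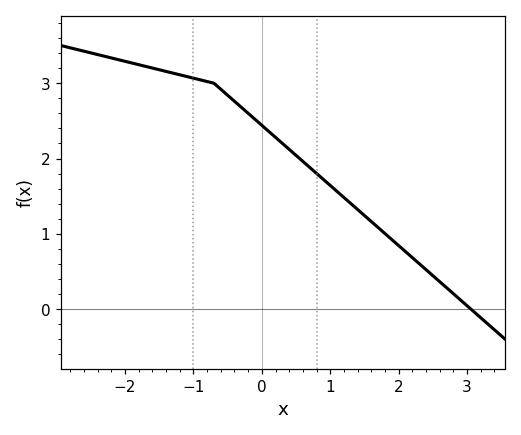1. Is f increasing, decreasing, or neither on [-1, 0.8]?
decreasing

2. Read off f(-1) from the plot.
3.1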